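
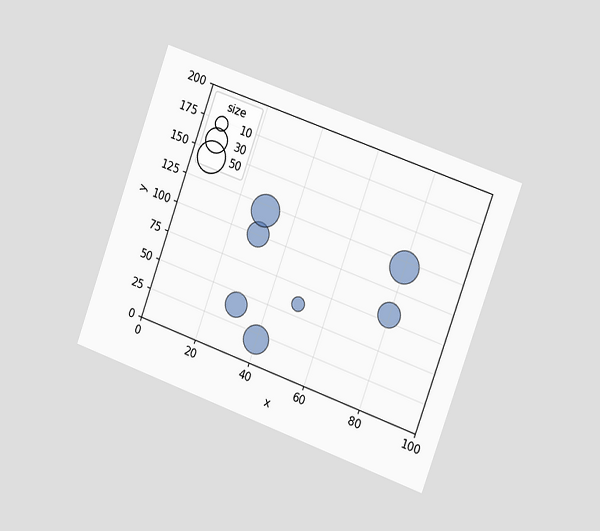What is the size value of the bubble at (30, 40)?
The chart is tilted about 20° clockwise and viewed slightly from the right. Matching the bubble at (30, 40) against the size legend gives 30.

30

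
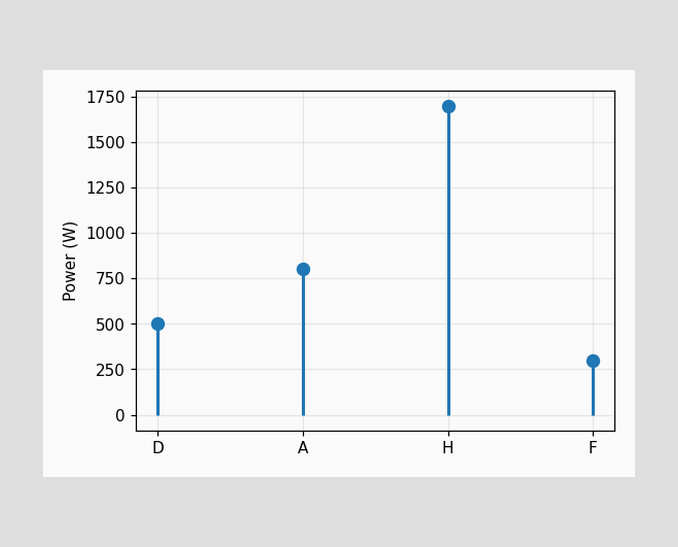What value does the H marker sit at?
The H marker sits at 1700W.

1700W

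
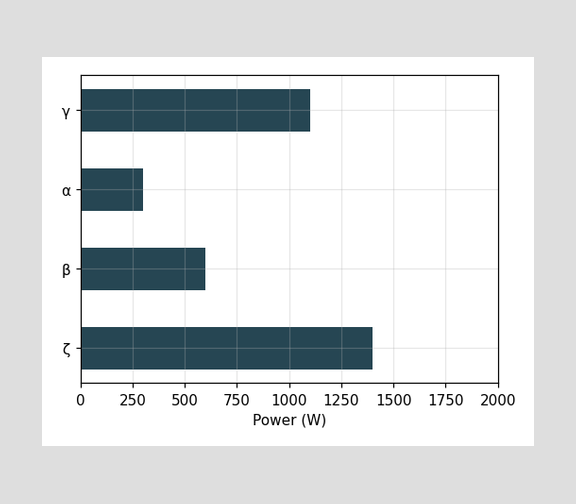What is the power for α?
Reading along the chart's x-axis, the α bar reaches 300W.

300W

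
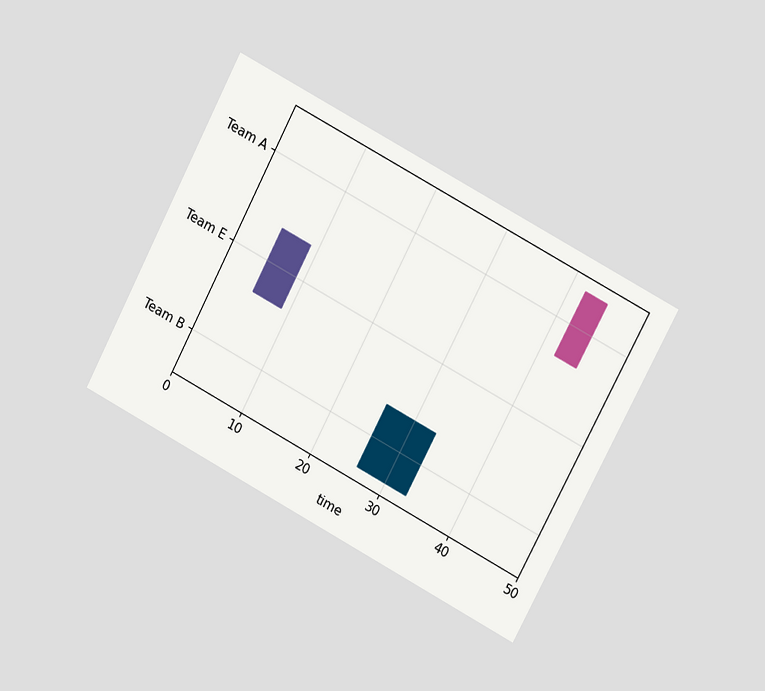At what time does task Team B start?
The chart is tilted about 28° clockwise and viewed at a slight angle. The Team B bar begins at t=26.

26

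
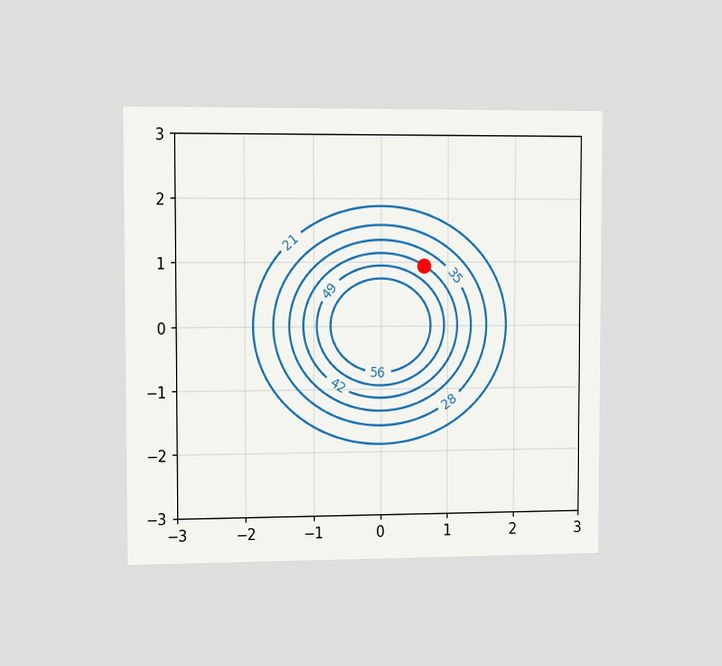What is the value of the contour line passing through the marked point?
The chart is viewed slightly from the left. The marked point sits on the contour labelled 42.

42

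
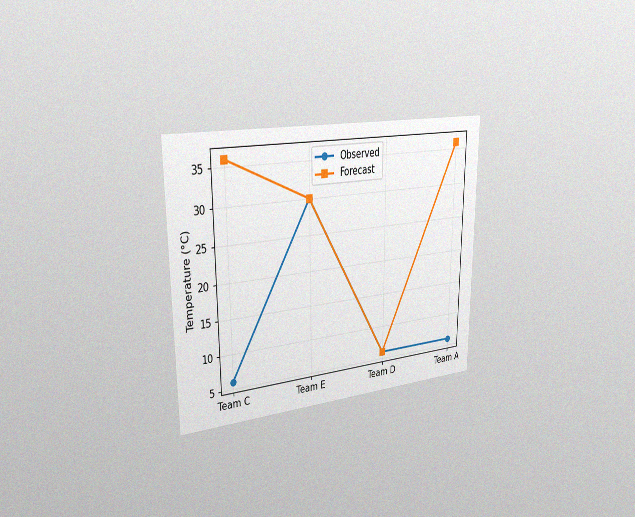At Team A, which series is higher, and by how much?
Forecast, by 30°C

The chart is viewed slightly from the left, with some photo noise. At Team A, Forecast sits above the other line by 30°C.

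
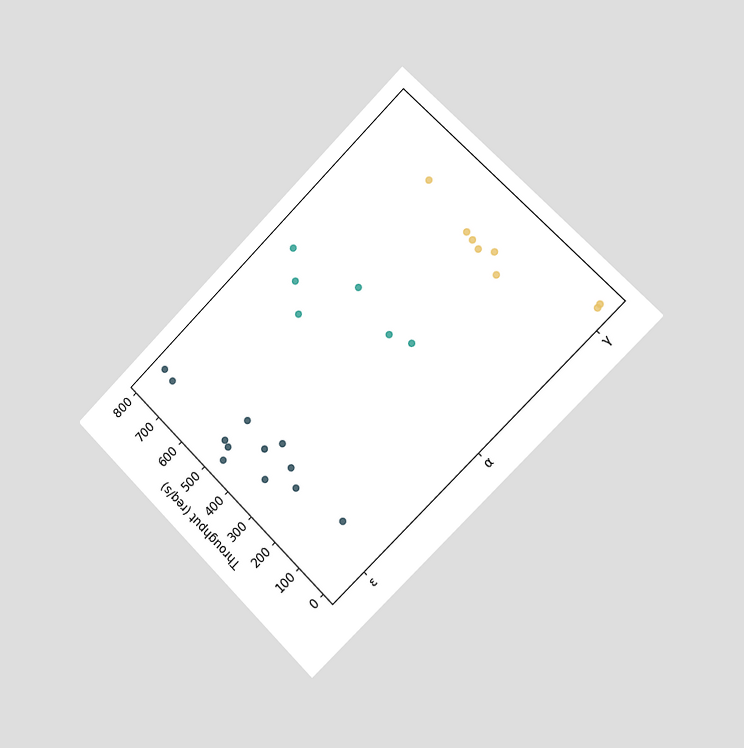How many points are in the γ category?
The chart is tilted about 45° counter-clockwise and viewed slightly from the right. Counting the markers in the γ column gives 8.

8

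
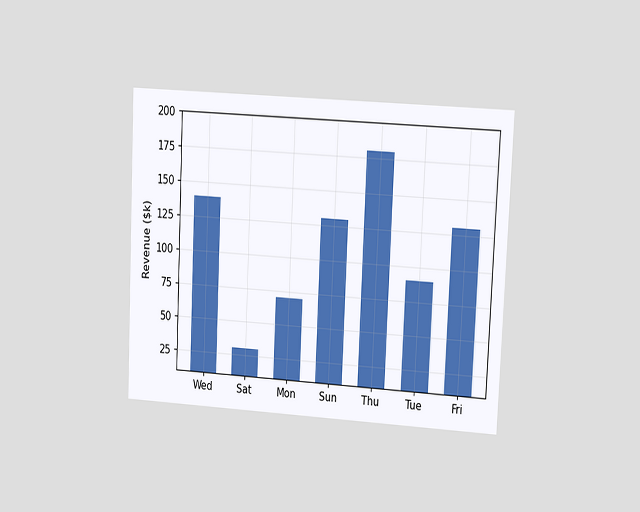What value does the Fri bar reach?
The chart is tilted about 3° clockwise and viewed at a slight angle. Reading along the chart's y-axis, the Fri bar reaches $130k.

$130k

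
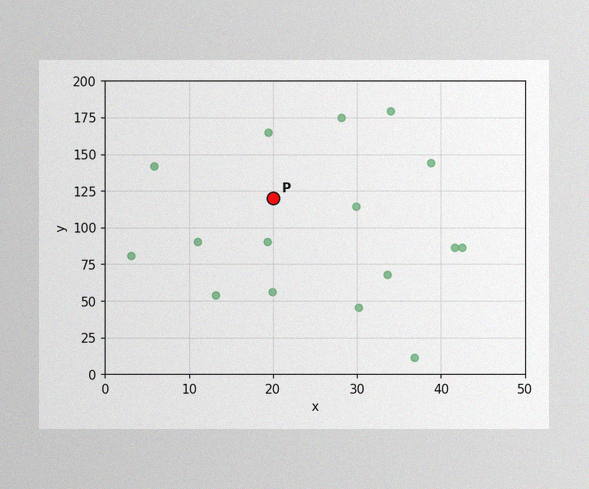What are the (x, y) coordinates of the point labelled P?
(20, 120)

The image has some photo noise and uneven lighting. Following the gridlines from P to each axis, P sits at (20, 120).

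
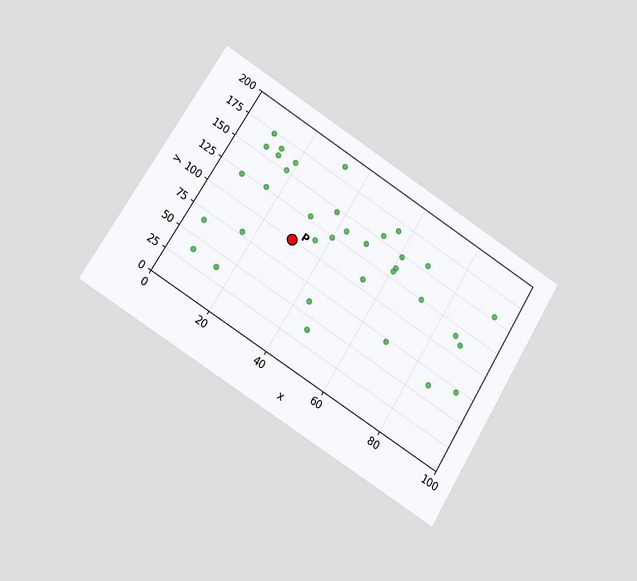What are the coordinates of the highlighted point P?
The chart is tilted about 32° clockwise and viewed at a slight angle. Following the gridlines from P to each axis, P sits at (30, 100).

(30, 100)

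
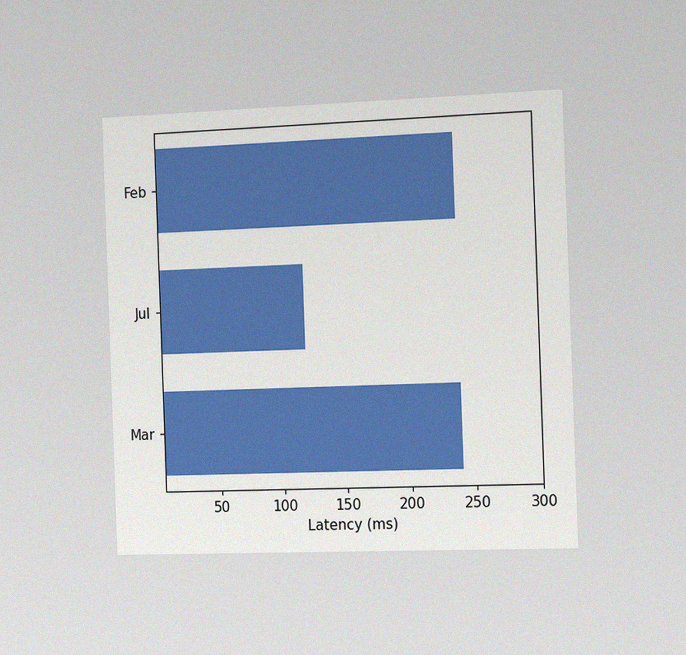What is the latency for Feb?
240ms

The chart is tilted about 2° counter-clockwise and viewed slightly from the right, with some photo noise. Reading along the chart's x-axis, the Feb bar reaches 240ms.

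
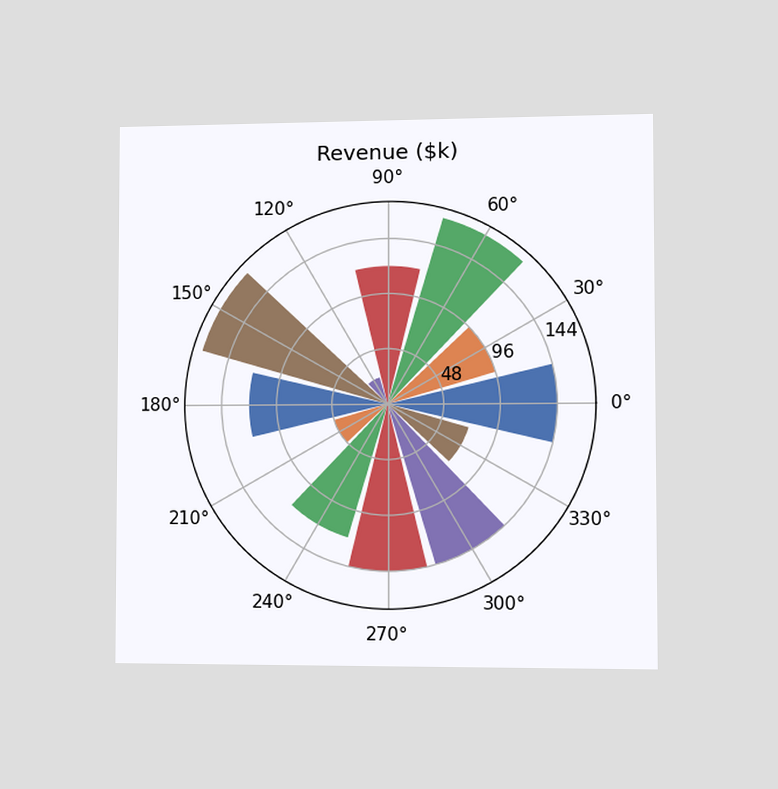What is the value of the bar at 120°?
The chart is viewed slightly from the right. The bar at 120° reaches $24k on the radial axis.

$24k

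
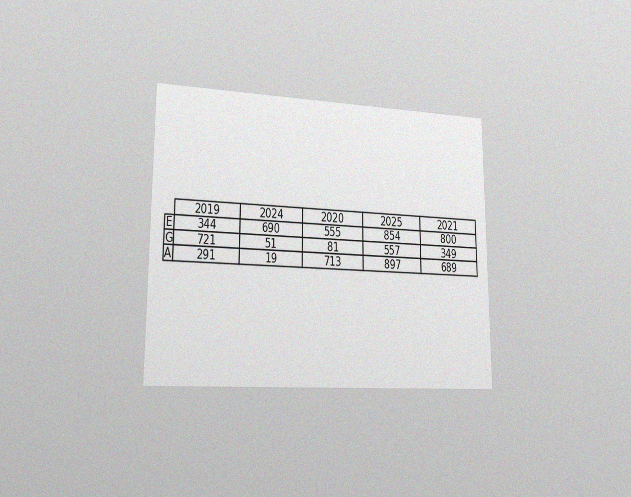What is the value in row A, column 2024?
19

The chart is viewed slightly from the left, with some photo noise. The (A, 2024) cell reads 19.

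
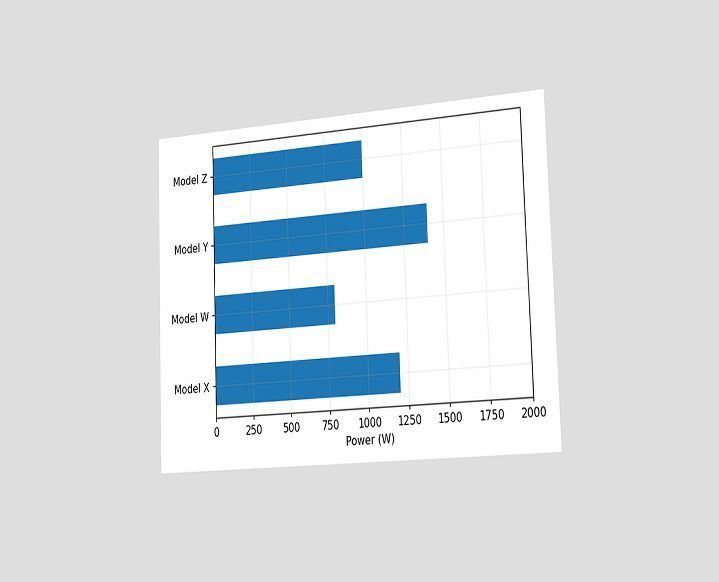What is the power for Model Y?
1400W

The chart is tilted about 2° counter-clockwise and viewed slightly from the right. Reading along the chart's x-axis, the Model Y bar reaches 1400W.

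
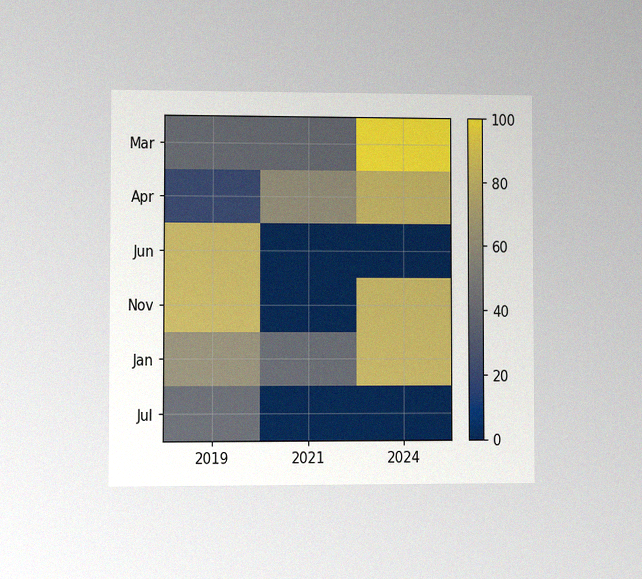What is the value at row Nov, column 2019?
The chart is viewed at a slight angle, with some photo noise. Matching cell (Nov, 2019) against the colorbar gives 80.

80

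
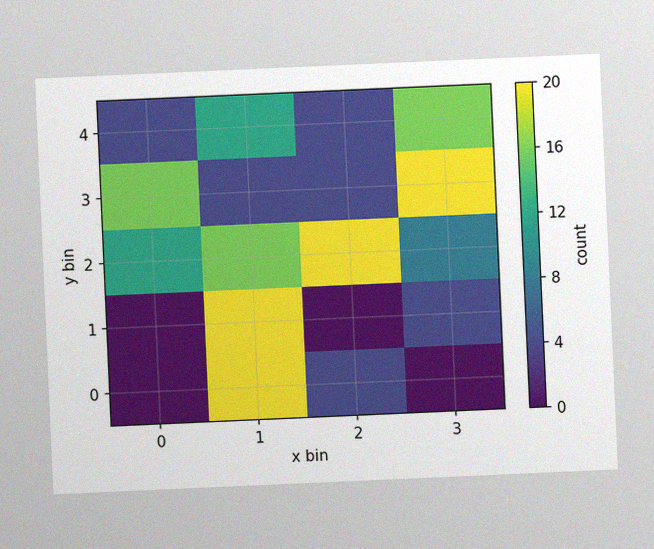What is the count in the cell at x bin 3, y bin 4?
The chart is tilted about 3° counter-clockwise, with some photo noise. Matching the cell (3, 4) against the colorbar gives 16.

16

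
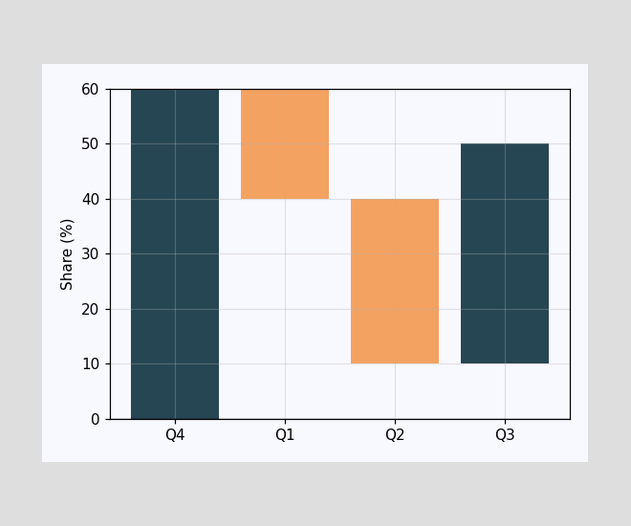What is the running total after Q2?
After Q2 the running total reaches 10%.

10%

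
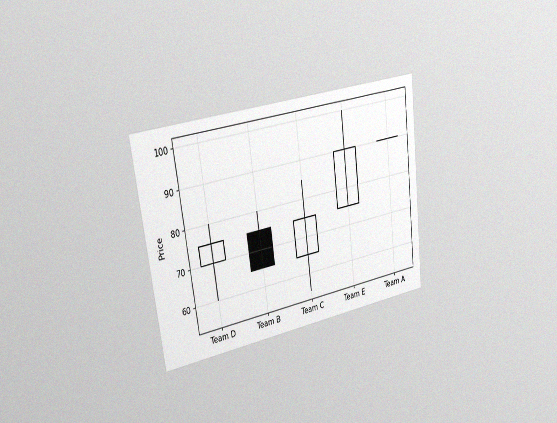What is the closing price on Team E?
90

The chart is tilted about 7° counter-clockwise and viewed slightly from the left, with some photo noise. The Team E candle closes at 90.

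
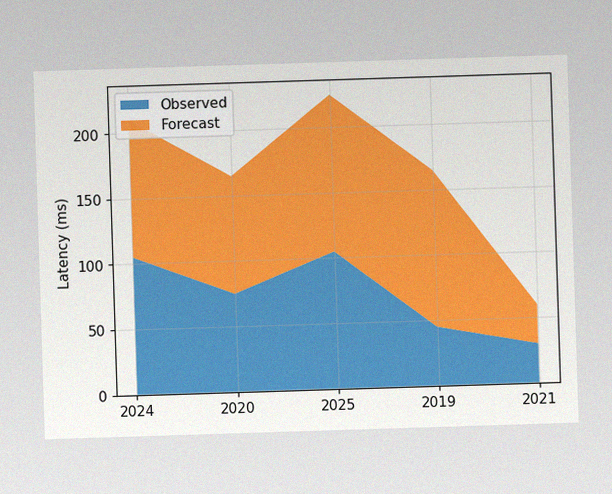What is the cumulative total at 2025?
225ms

The image has some photo noise and uneven lighting. The stacked total at 2025 reaches 225ms.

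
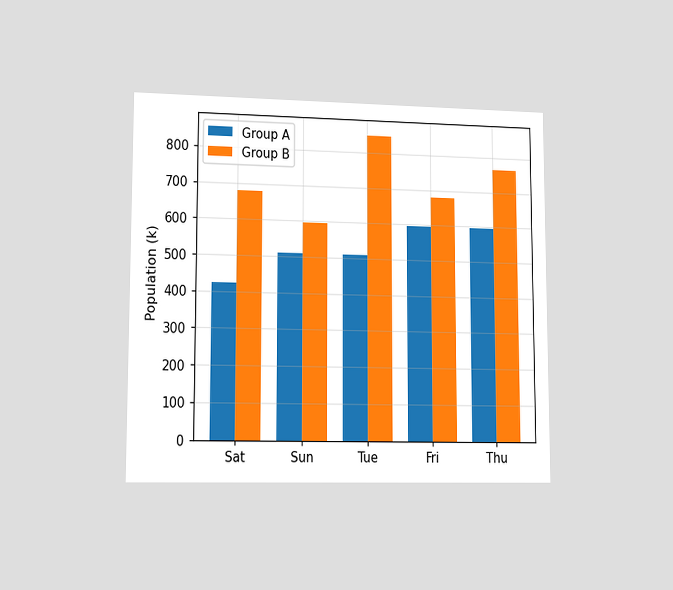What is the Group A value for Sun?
The chart is viewed slightly from the left. The Group A bar at Sun reaches 510k on the y-axis.

510k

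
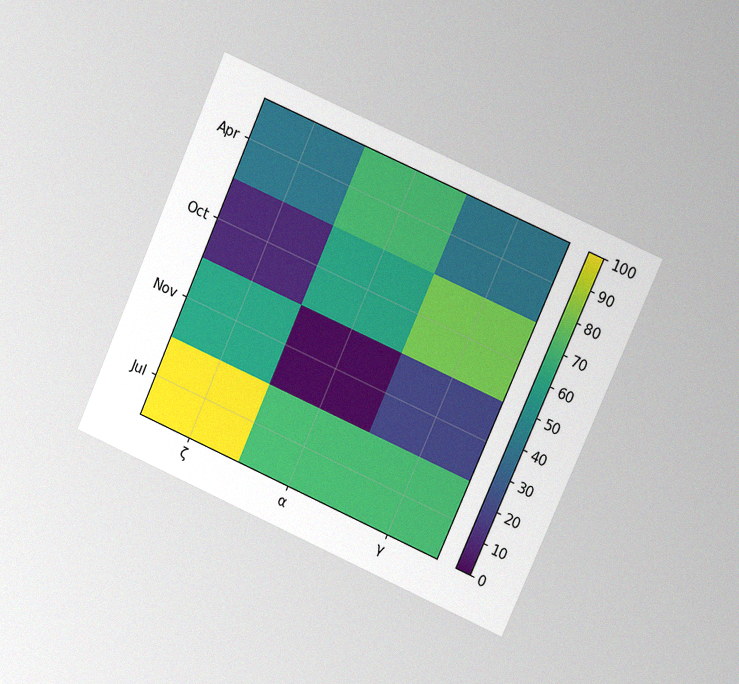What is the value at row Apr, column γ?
The chart is tilted about 24° clockwise and viewed at a slight angle, with some photo noise. Matching cell (Apr, γ) against the colorbar gives 40.

40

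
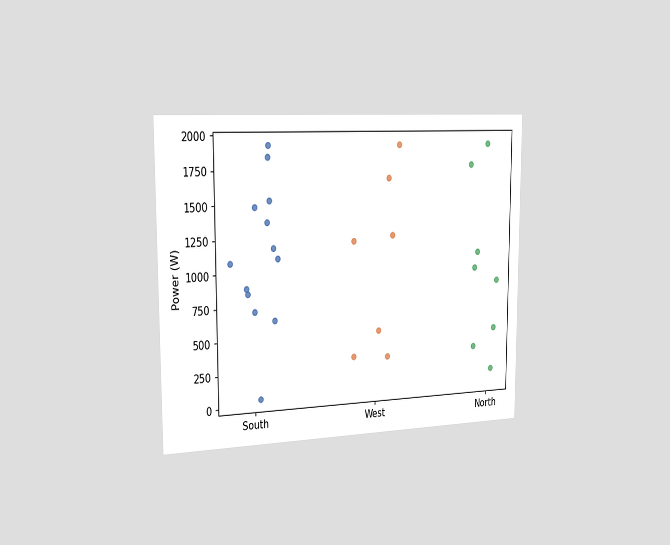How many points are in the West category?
The chart is viewed slightly from the left. Counting the markers in the West column gives 7.

7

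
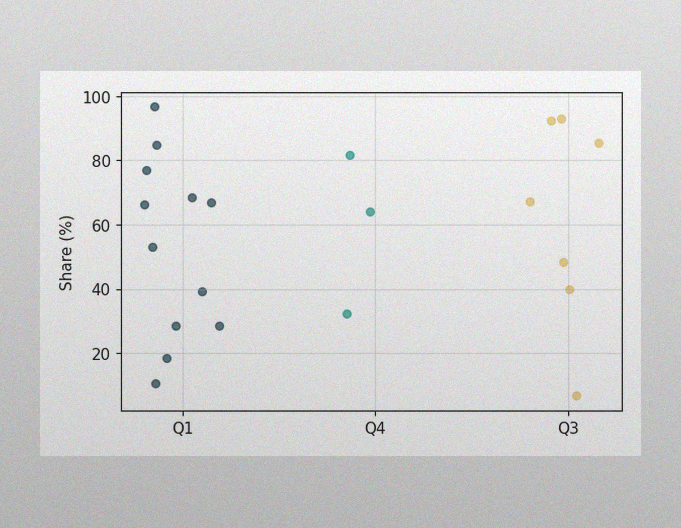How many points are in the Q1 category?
The image has some photo noise and uneven lighting. Counting the markers in the Q1 column gives 12.

12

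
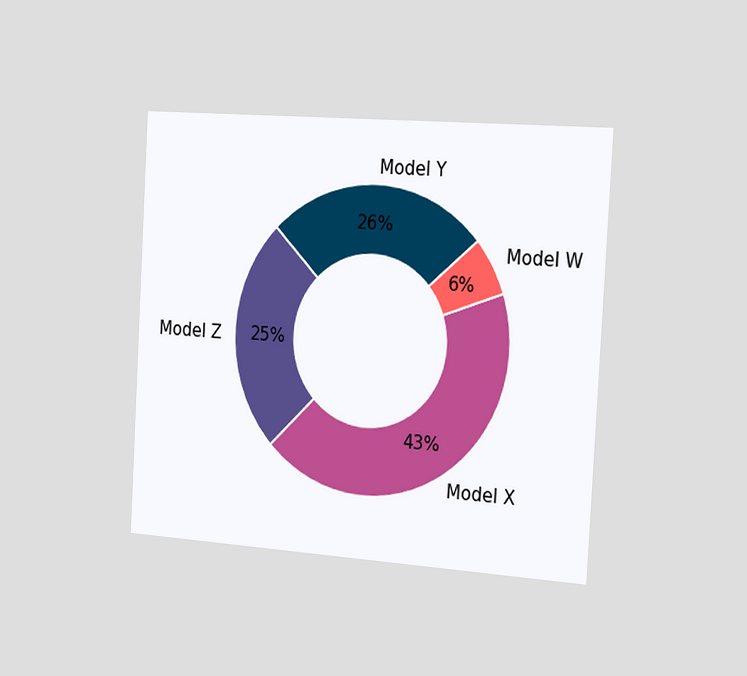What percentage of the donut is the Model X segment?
43%

The chart is tilted about 3° clockwise and viewed slightly from the right. The Model X segment takes up 43% of the ring.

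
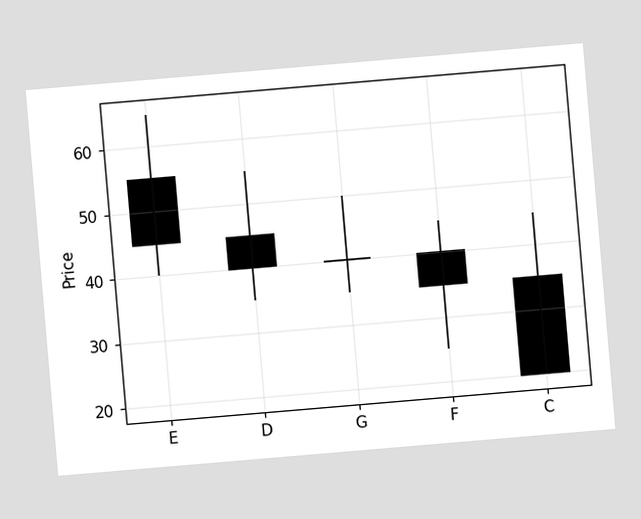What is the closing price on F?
The chart is tilted about 5° counter-clockwise. The F candle closes at 35.

35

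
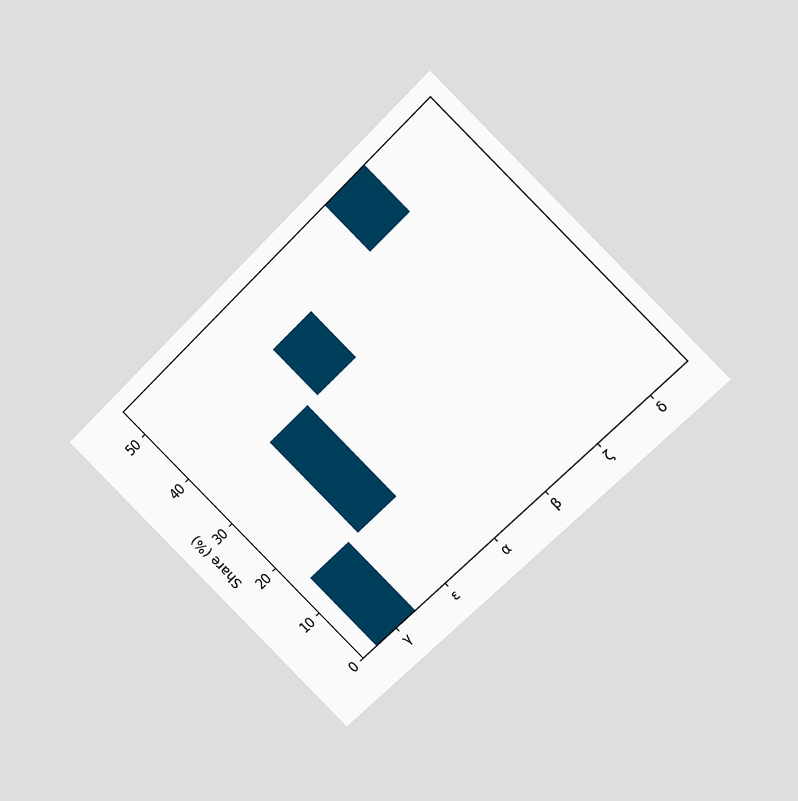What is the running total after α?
The chart is tilted about 45° counter-clockwise and viewed at a slight angle. After α the running total reaches 45%.

45%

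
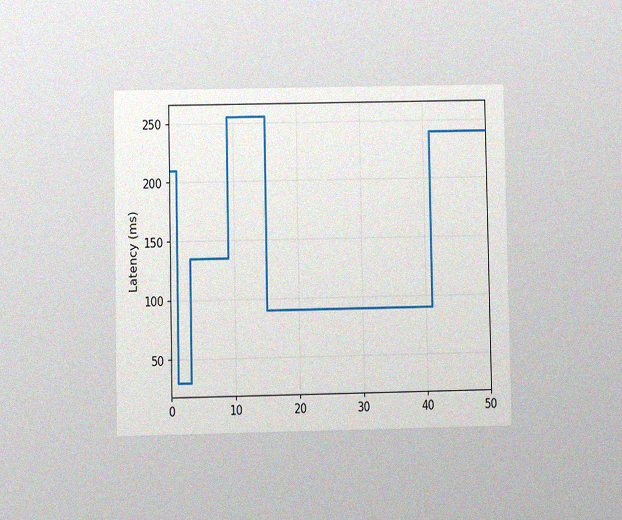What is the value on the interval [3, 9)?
135ms

The chart is viewed at a slight angle, with some photo noise. On [3, 9) the step sits at 135ms.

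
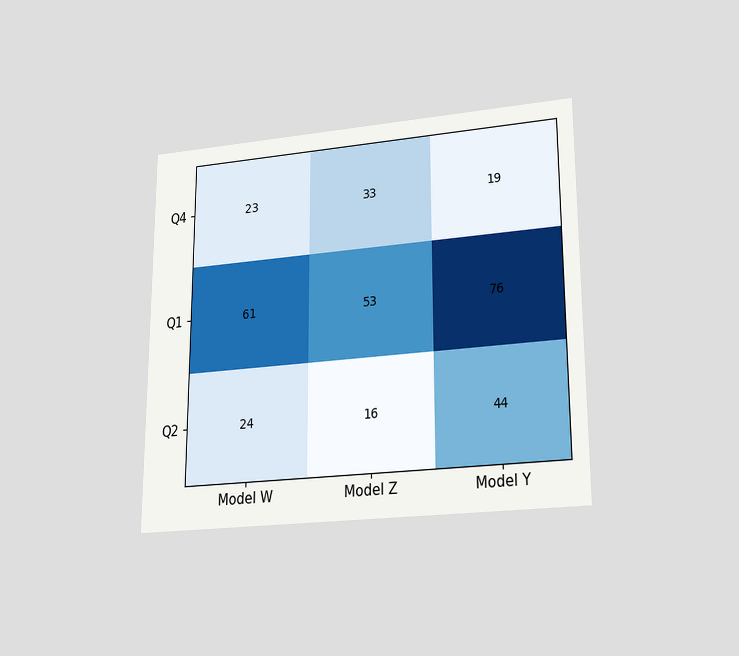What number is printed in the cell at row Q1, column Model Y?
76

The chart is viewed slightly from below. The (Q1, Model Y) cell reads 76.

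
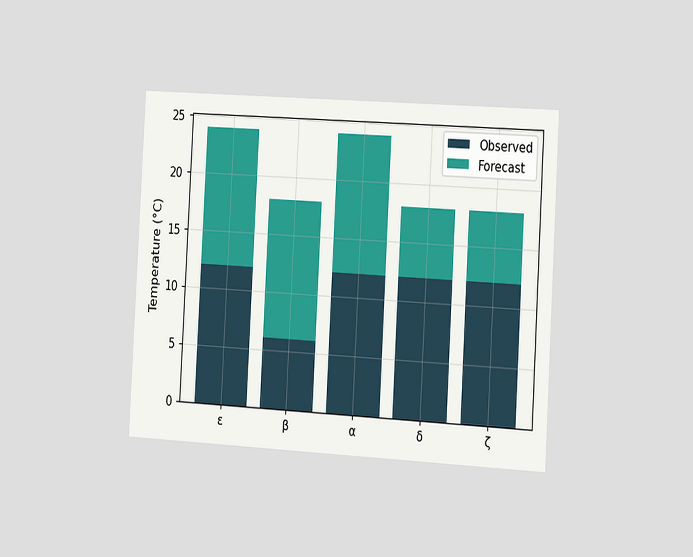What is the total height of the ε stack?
The chart is tilted about 3° clockwise and viewed slightly from the right. The ε stack's top reaches 24°C on the y-axis.

24°C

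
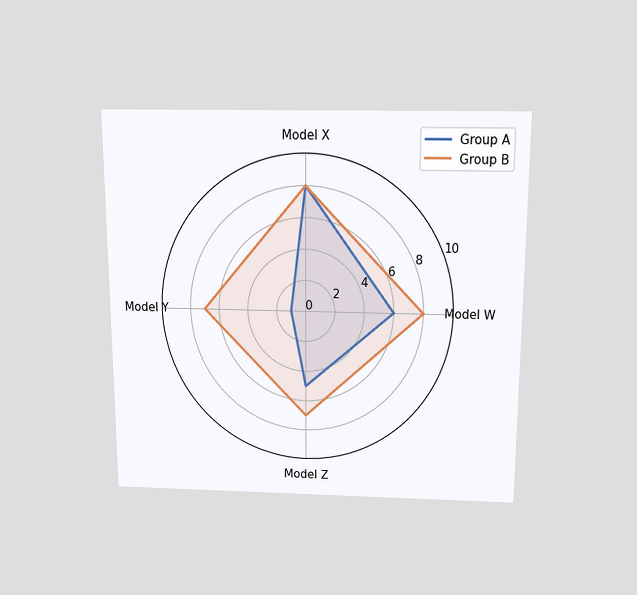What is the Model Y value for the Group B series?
7

The chart is viewed slightly from above. On the Model Y axis, Group B reaches 7.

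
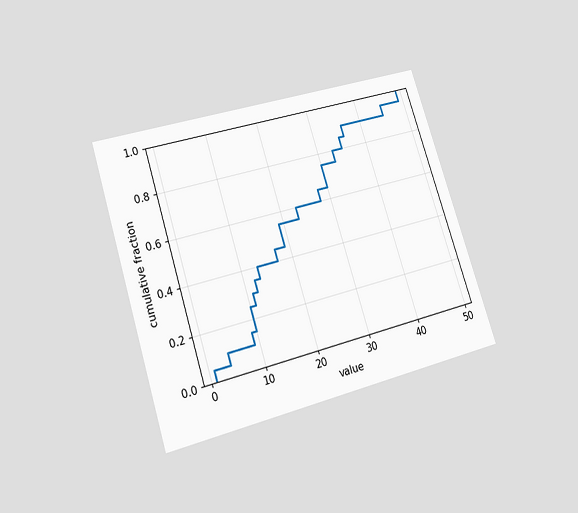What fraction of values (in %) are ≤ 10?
The chart is tilted about 17° counter-clockwise and viewed at a slight angle. At x=10 the ECDF step is at 25%.

25%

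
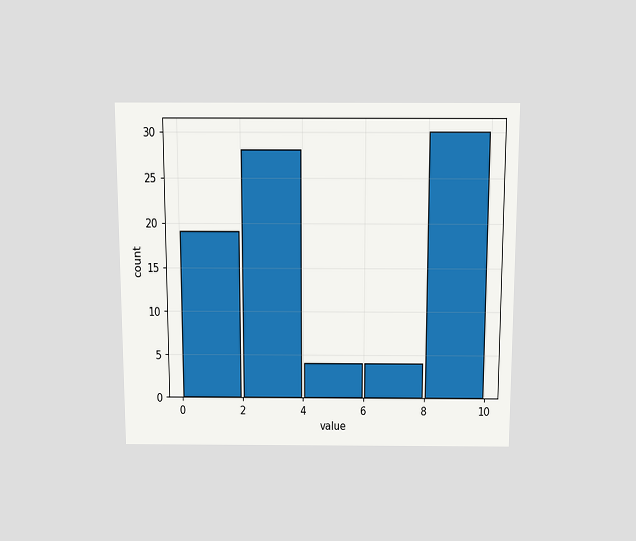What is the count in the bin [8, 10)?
The chart is viewed slightly from above. The [8, 10) bin has height 30.

30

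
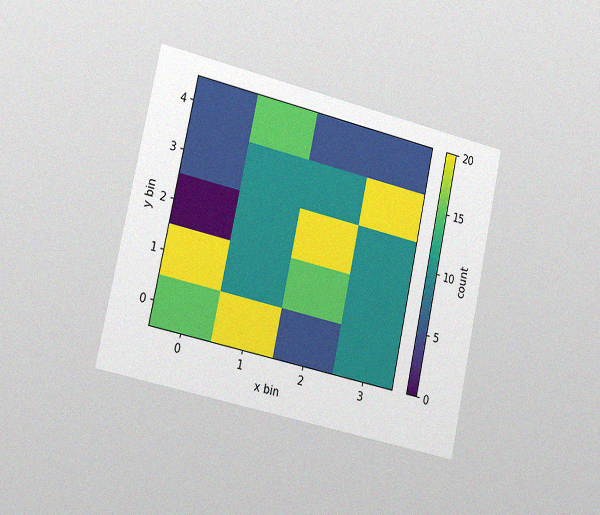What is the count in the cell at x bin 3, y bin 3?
The chart is tilted about 12° clockwise and viewed slightly from the left, with some photo noise. Matching the cell (3, 3) against the colorbar gives 20.

20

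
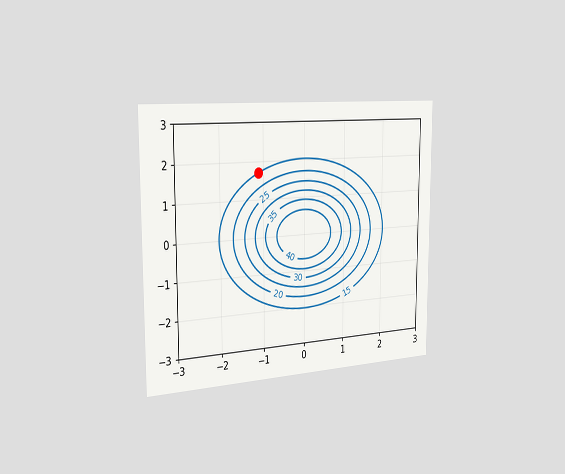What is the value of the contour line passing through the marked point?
The chart is viewed slightly from the left. The marked point sits on the contour labelled 15.

15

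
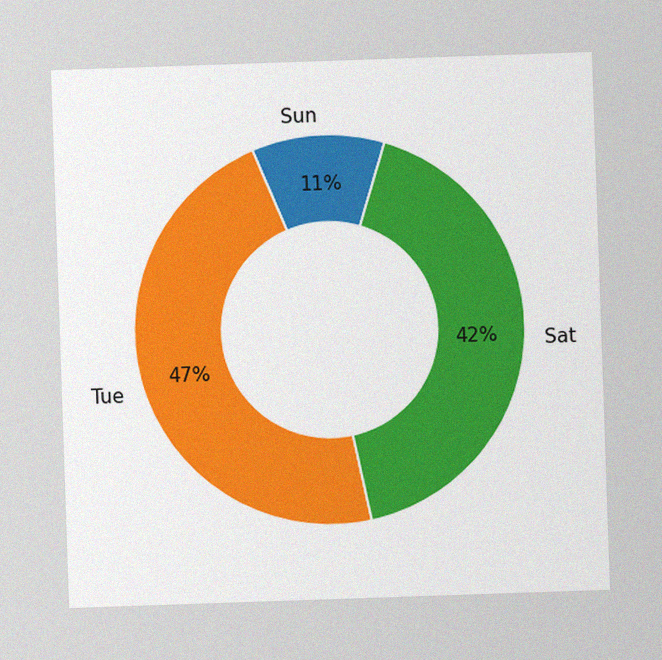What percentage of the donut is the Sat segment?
42%

The image has some photo noise and uneven lighting. The Sat segment takes up 42% of the ring.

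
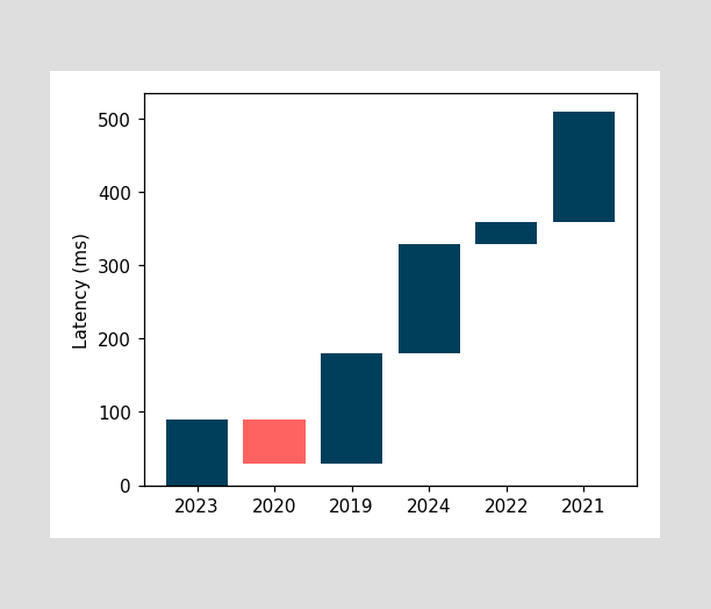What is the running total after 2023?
After 2023 the running total reaches 90ms.

90ms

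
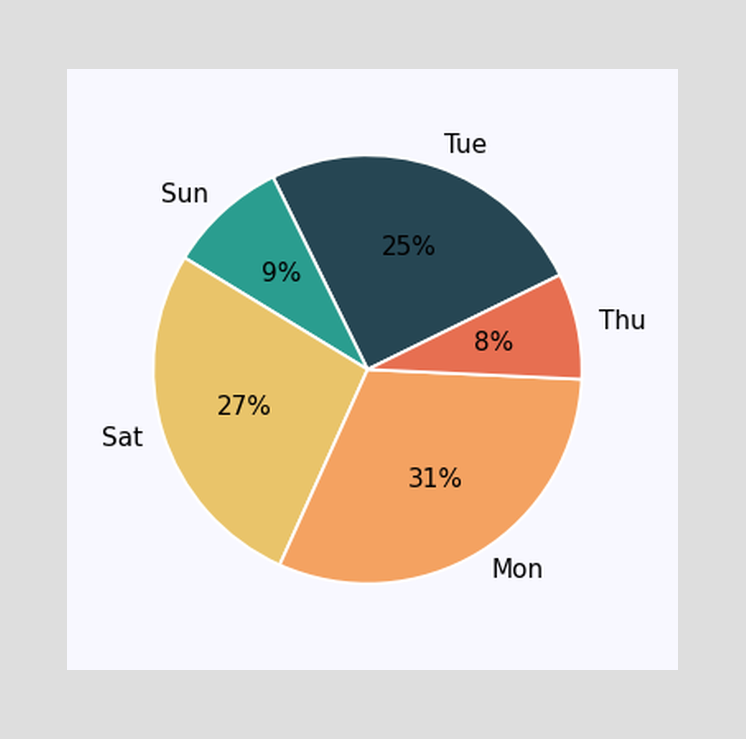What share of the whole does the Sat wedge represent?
27%

The Sat slice takes up 27% of the pie.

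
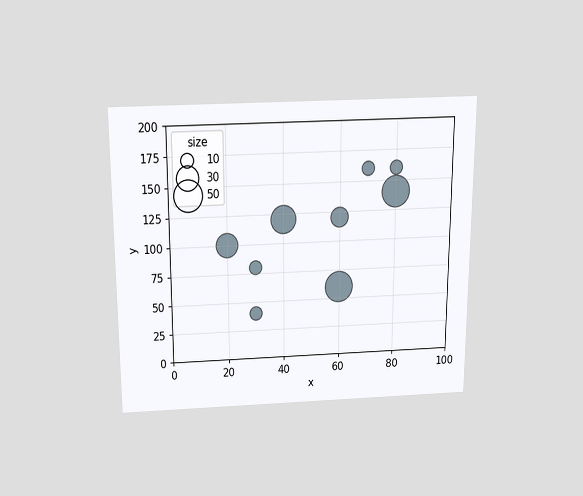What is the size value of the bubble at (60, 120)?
The chart is viewed slightly from above. Matching the bubble at (60, 120) against the size legend gives 20.

20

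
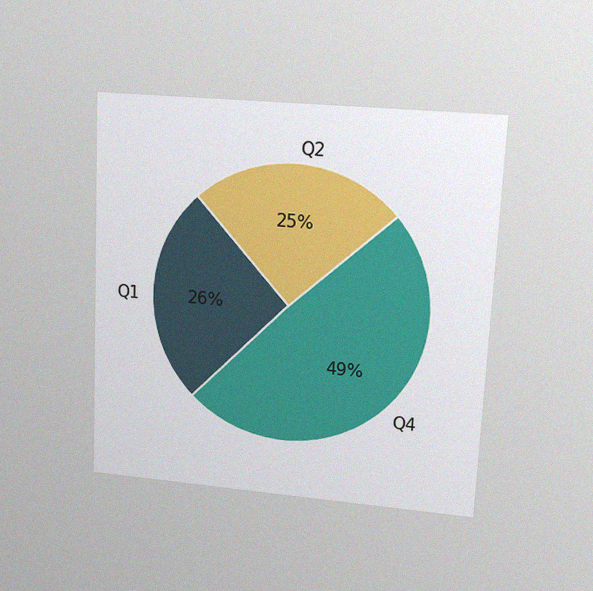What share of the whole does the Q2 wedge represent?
25%

The chart is tilted about 3° clockwise and viewed at a slight angle, with some photo noise. The Q2 slice takes up 25% of the pie.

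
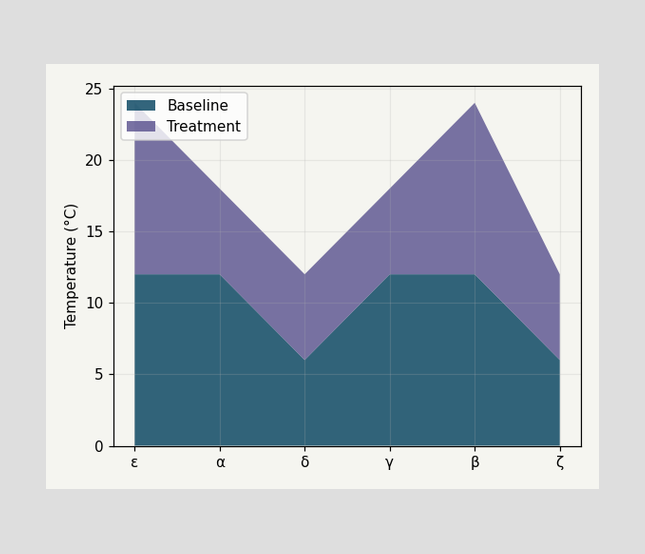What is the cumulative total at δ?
The stacked total at δ reaches 12°C.

12°C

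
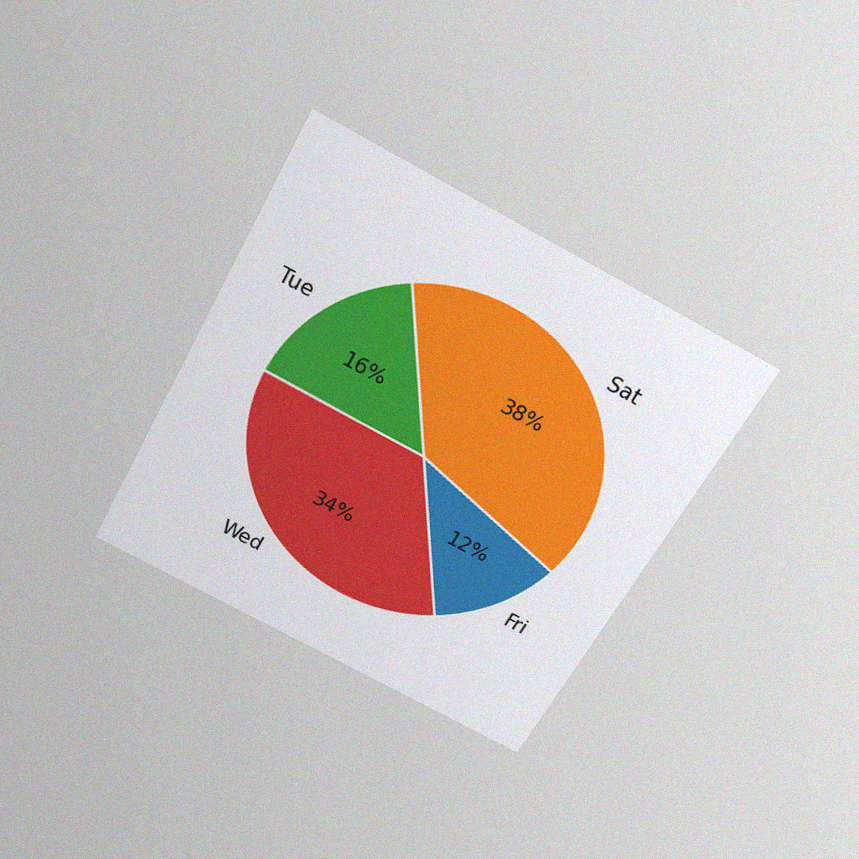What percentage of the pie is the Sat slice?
The chart is tilted about 28° clockwise and viewed slightly from above, with some photo noise. The Sat slice takes up 38% of the pie.

38%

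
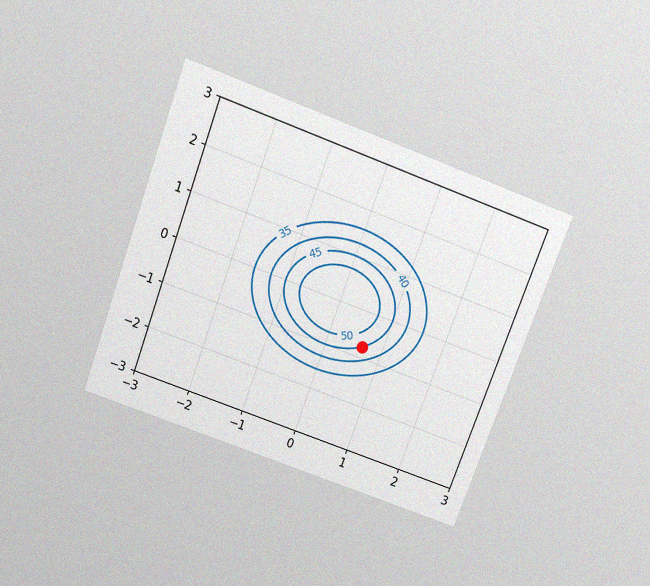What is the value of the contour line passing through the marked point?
The chart is tilted about 20° clockwise and viewed slightly from above, with some photo noise. The marked point sits on the contour labelled 45.

45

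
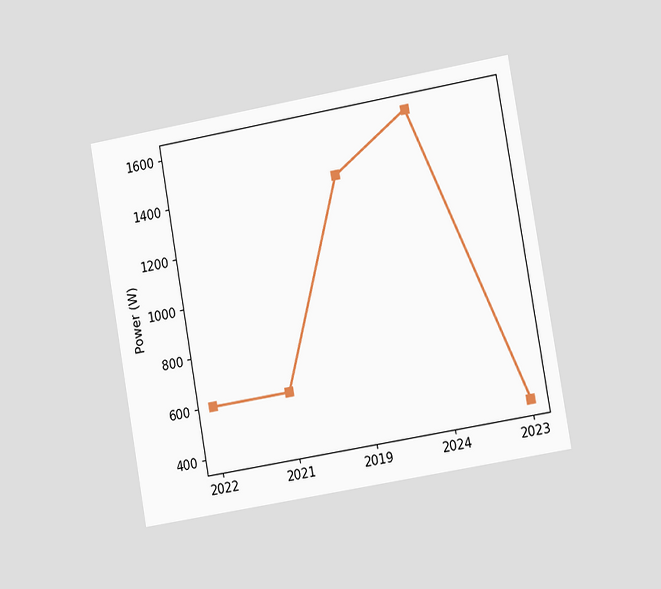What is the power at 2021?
600W

The chart is tilted about 10° counter-clockwise and viewed slightly from the right. At 2021, the line is at 600W.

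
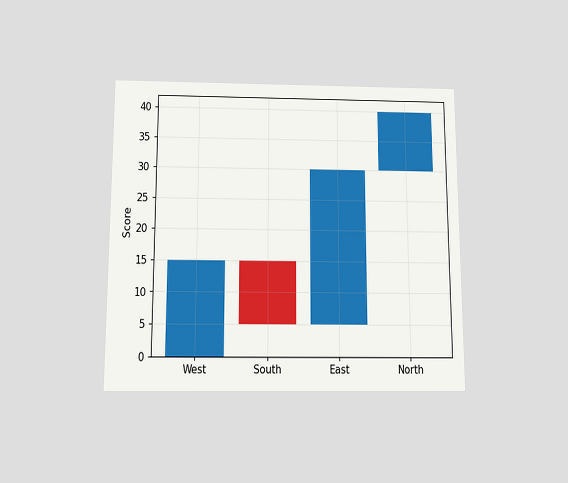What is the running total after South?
5

The chart is viewed slightly from below. After South the running total reaches 5.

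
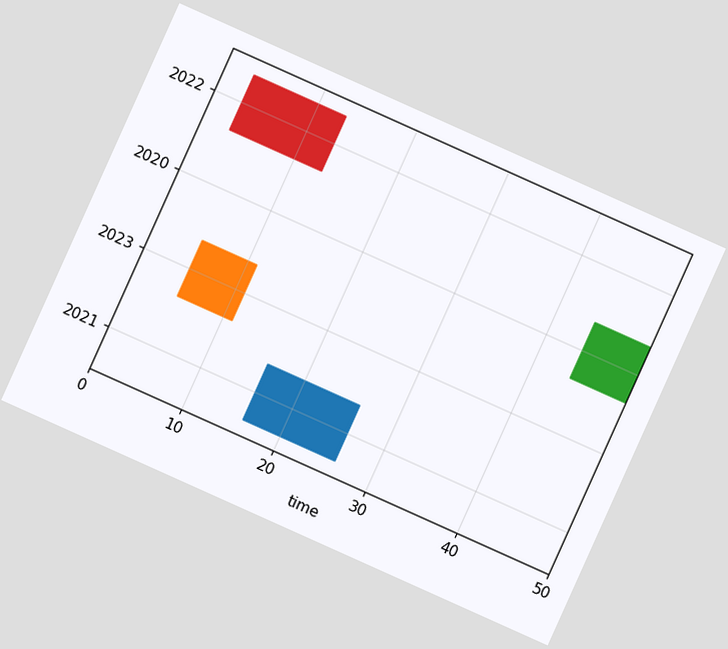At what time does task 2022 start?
The chart is tilted about 24° clockwise. The 2022 bar begins at t=3.

3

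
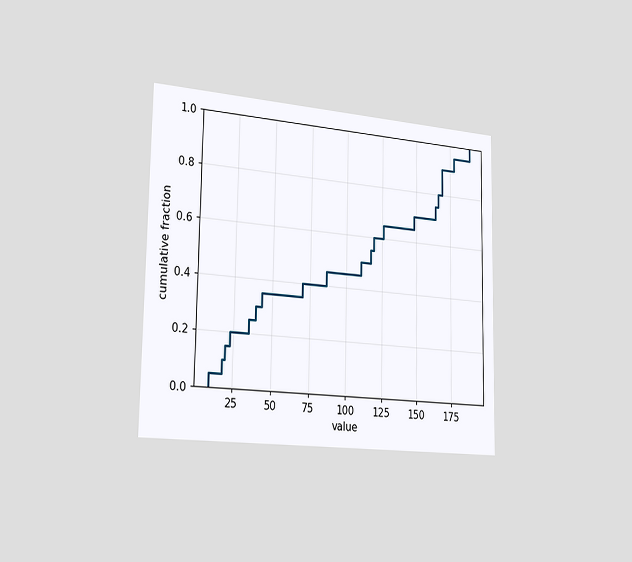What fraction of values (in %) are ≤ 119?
The chart is viewed slightly from the left. At x=119 the ECDF step is at 60%.

60%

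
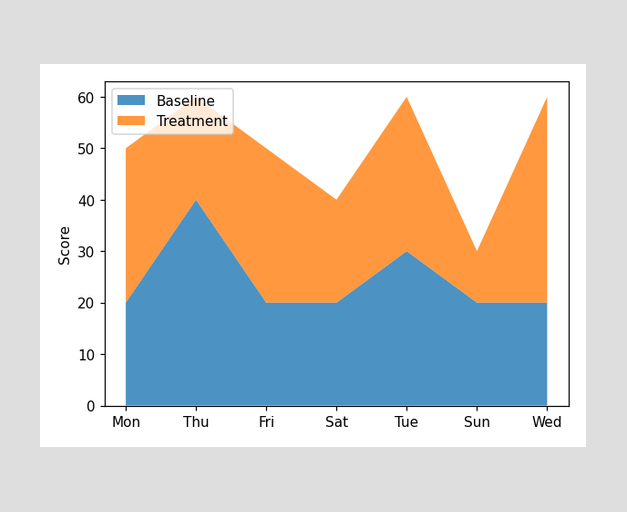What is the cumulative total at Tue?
The stacked total at Tue reaches 60.

60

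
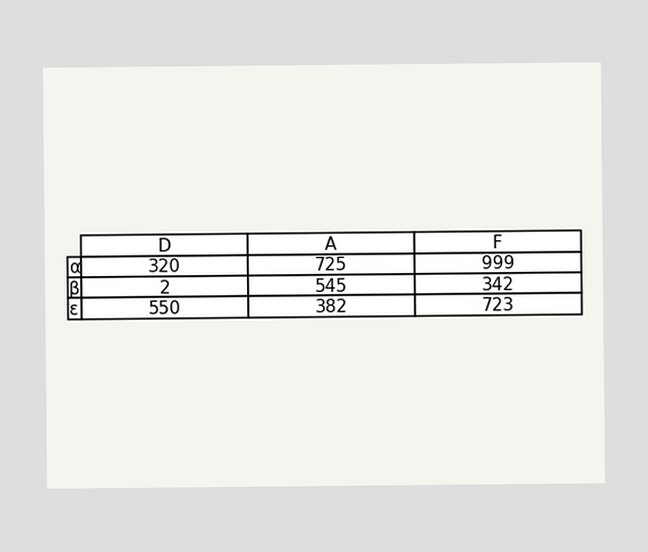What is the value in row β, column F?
342

The (β, F) cell reads 342.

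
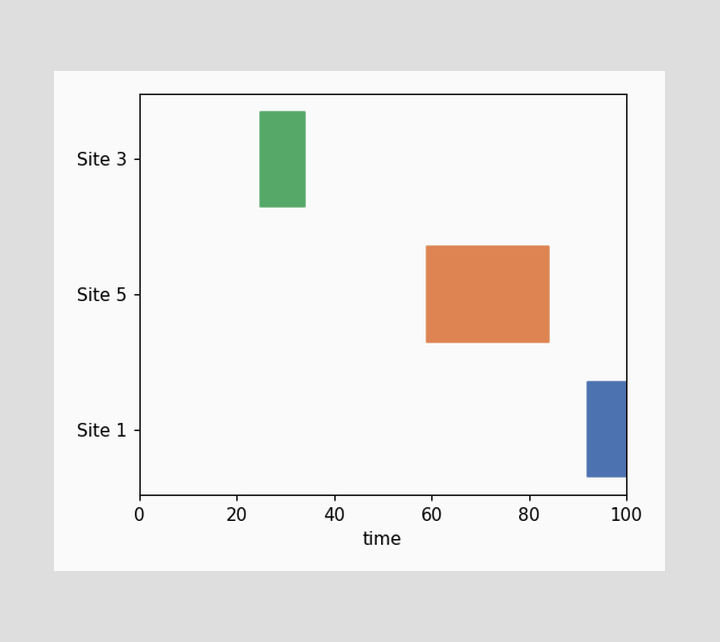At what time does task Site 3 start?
The Site 3 bar begins at t=25.

25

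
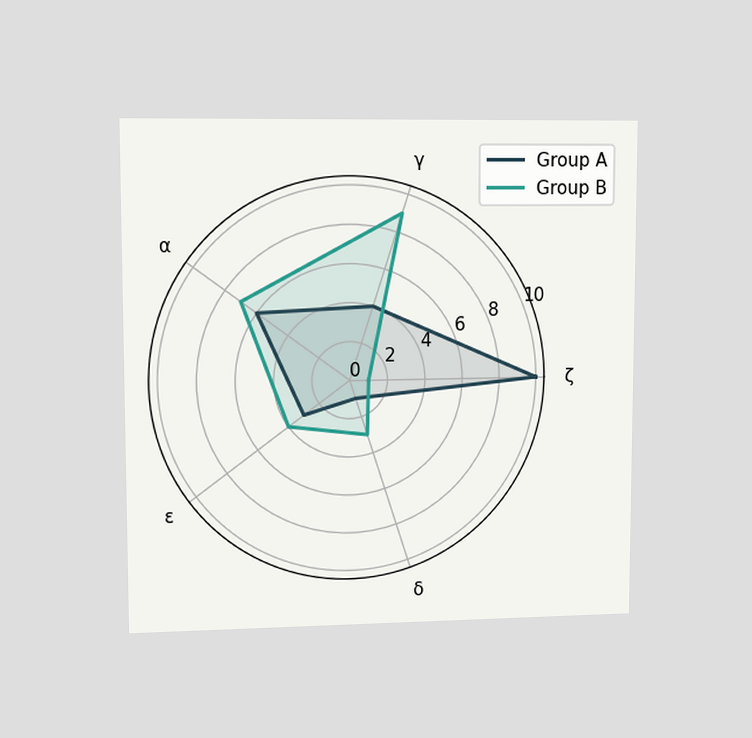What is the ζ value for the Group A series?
The chart is viewed at a slight angle. On the ζ axis, Group A reaches 10.

10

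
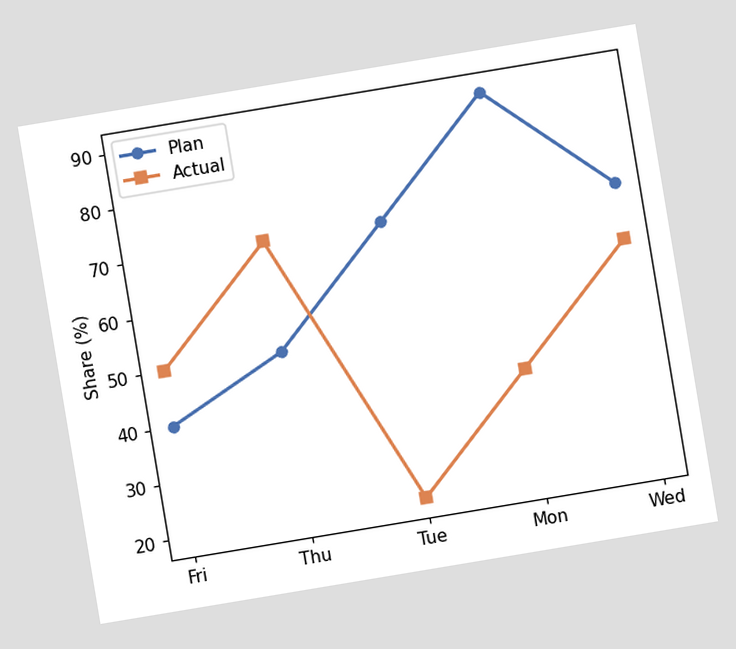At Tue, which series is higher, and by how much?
The chart is tilted about 9° counter-clockwise. At Tue, Plan sits above the other line by 50%.

Plan, by 50%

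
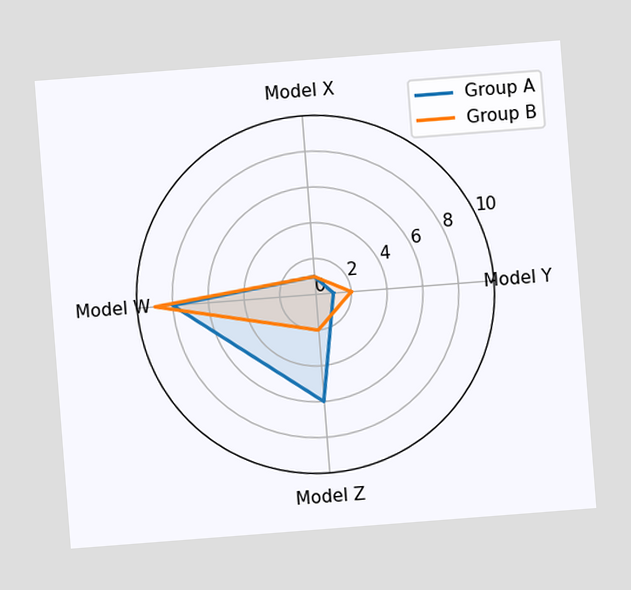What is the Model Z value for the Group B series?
The chart is tilted about 4° counter-clockwise. On the Model Z axis, Group B reaches 2.

2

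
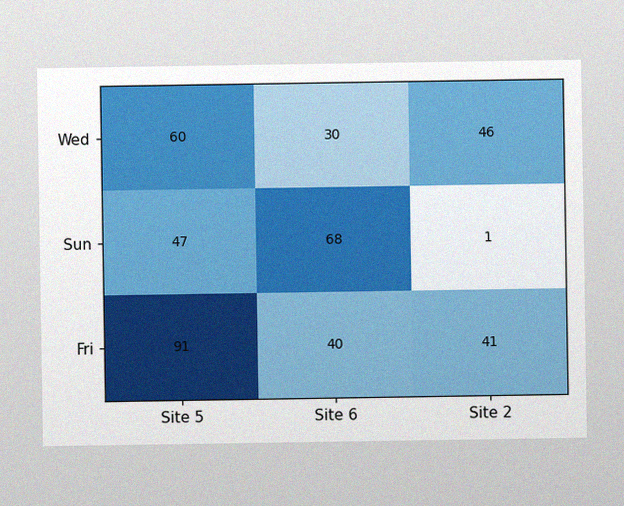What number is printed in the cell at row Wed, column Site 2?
46

The image has some photo noise and uneven lighting. The (Wed, Site 2) cell reads 46.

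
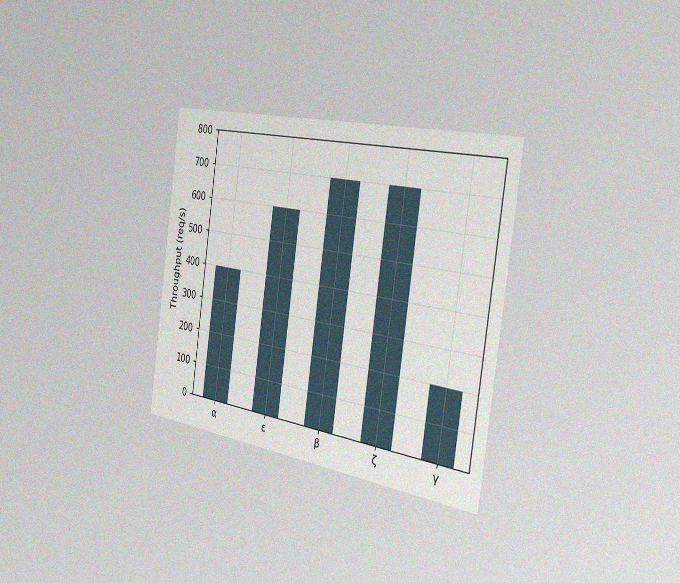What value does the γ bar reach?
200req/s

The chart is tilted about 8° clockwise and viewed slightly from the right, with some photo noise. Reading along the chart's y-axis, the γ bar reaches 200req/s.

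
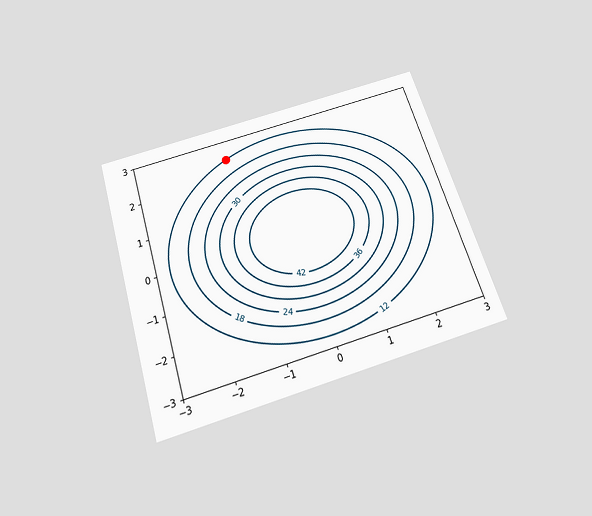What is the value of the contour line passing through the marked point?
12

The chart is tilted about 17° counter-clockwise and viewed slightly from below. The marked point sits on the contour labelled 12.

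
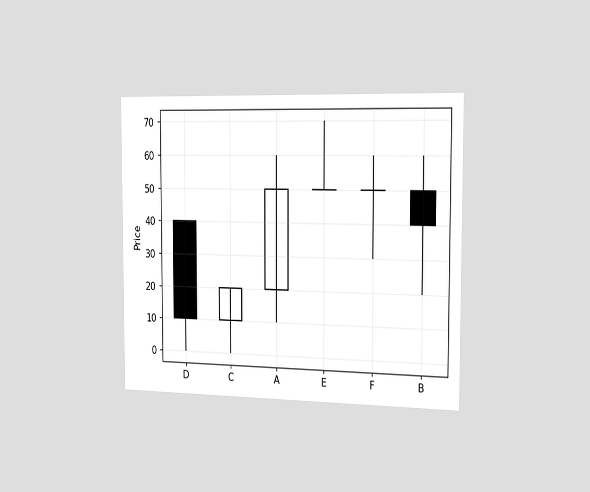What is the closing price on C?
20

The chart is viewed slightly from the right. The C candle closes at 20.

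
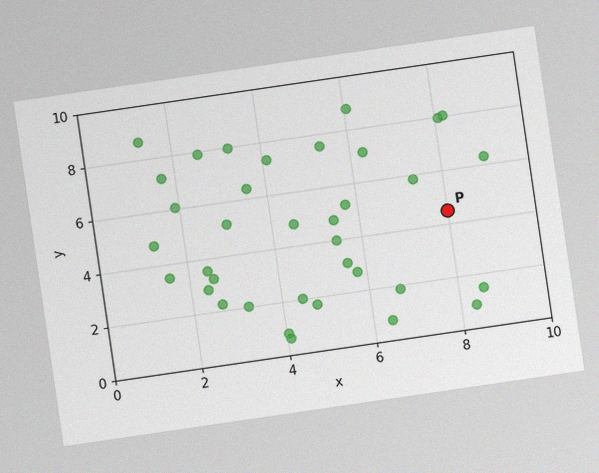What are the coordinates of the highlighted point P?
The chart is tilted about 8° counter-clockwise, with some photo noise. Following the gridlines from P to each axis, P sits at (8, 4.5).

(8, 4.5)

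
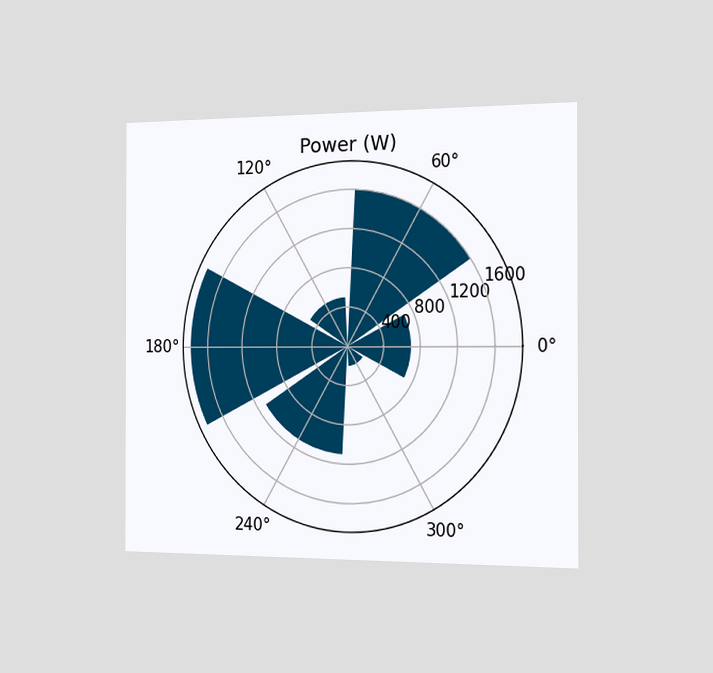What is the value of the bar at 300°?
200W

The chart is viewed slightly from the right. The bar at 300° reaches 200W on the radial axis.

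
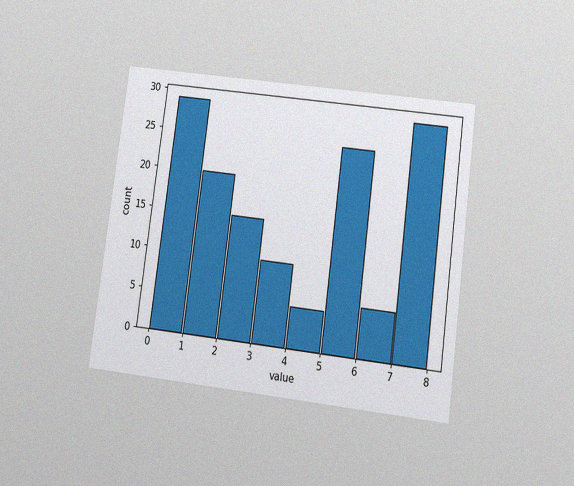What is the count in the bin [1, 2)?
20

The chart is tilted about 7° clockwise and viewed slightly from below, with some photo noise. The [1, 2) bin has height 20.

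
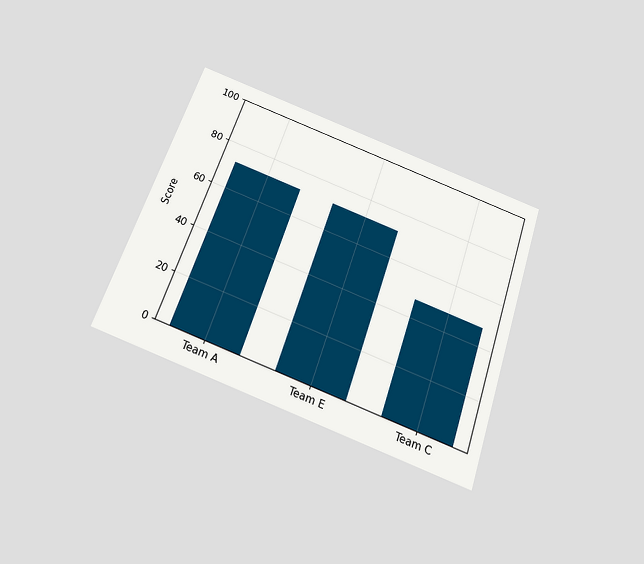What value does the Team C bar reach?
48

The chart is tilted about 19° clockwise and viewed slightly from below. Reading along the chart's y-axis, the Team C bar reaches 48.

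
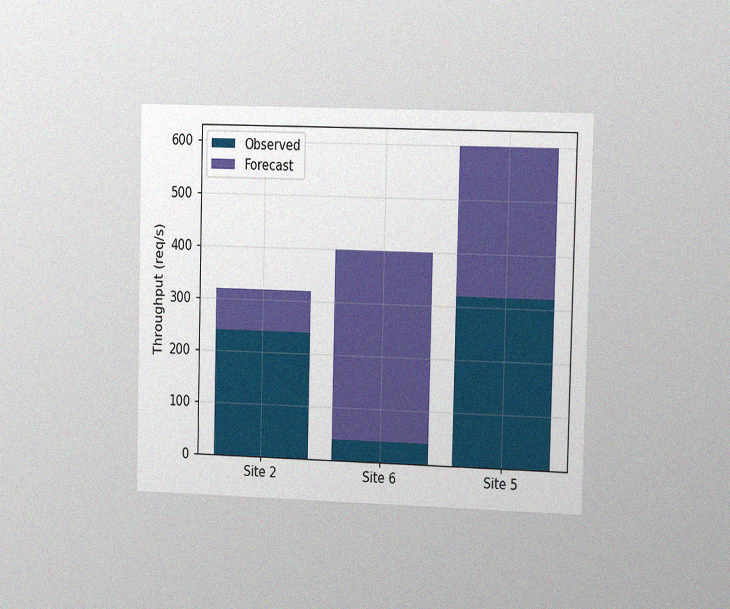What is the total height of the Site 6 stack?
The chart is viewed slightly from the right, with some photo noise. The Site 6 stack's top reaches 400req/s on the y-axis.

400req/s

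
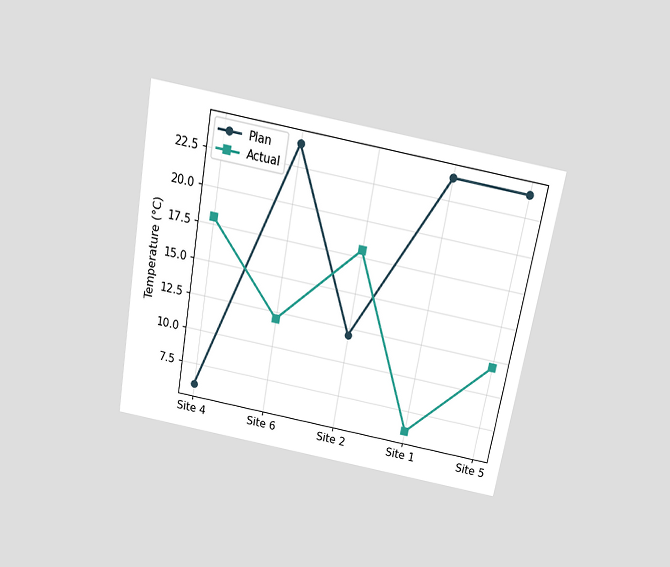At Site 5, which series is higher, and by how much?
Plan, by 12°C

The chart is tilted about 10° clockwise and viewed slightly from above. At Site 5, Plan sits above the other line by 12°C.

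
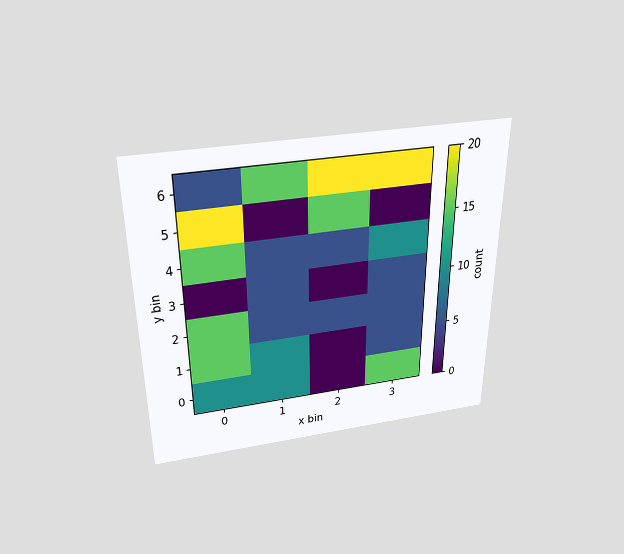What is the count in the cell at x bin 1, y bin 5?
0

The chart is viewed slightly from above. Matching the cell (1, 5) against the colorbar gives 0.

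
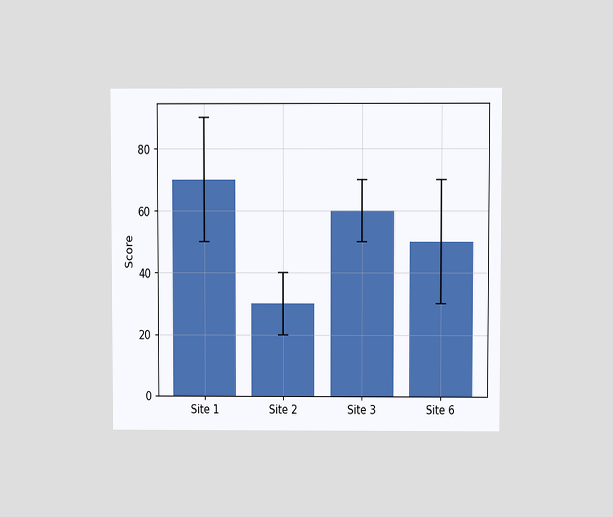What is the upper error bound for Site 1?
90

The chart is viewed at a slight angle. The Site 1 bar's upper whisker reaches 90.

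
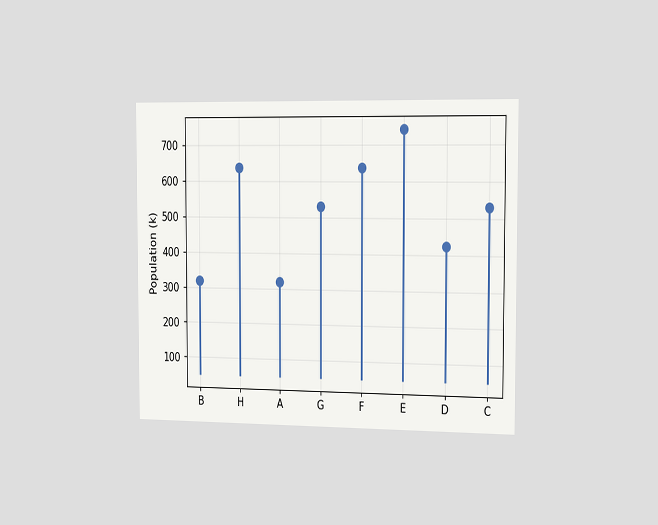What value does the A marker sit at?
The chart is viewed slightly from the right. The A marker sits at 318k.

318k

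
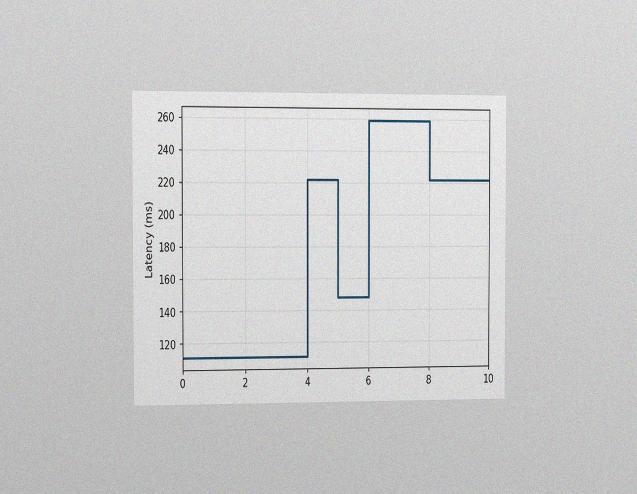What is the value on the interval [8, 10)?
The chart is viewed slightly from the left, with some photo noise. On [8, 10) the step sits at 222ms.

222ms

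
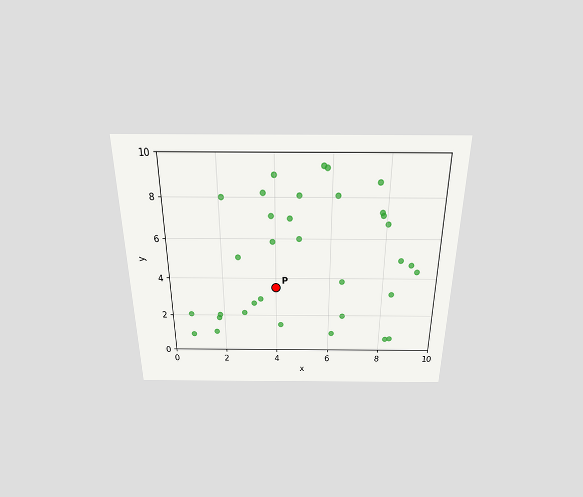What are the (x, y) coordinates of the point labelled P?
(4, 3.5)

The chart is viewed slightly from above. Following the gridlines from P to each axis, P sits at (4, 3.5).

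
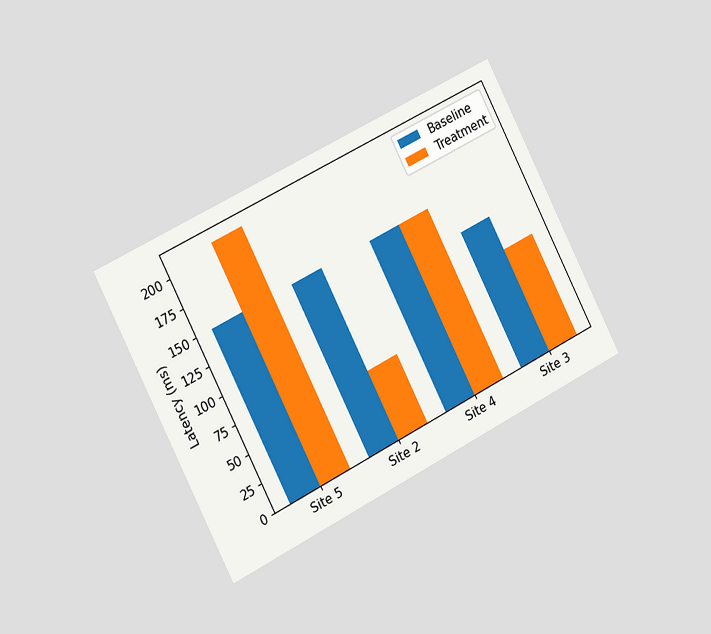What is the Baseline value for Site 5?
The chart is tilted about 27° counter-clockwise and viewed slightly from the left. The Baseline bar at Site 5 reaches 150ms on the y-axis.

150ms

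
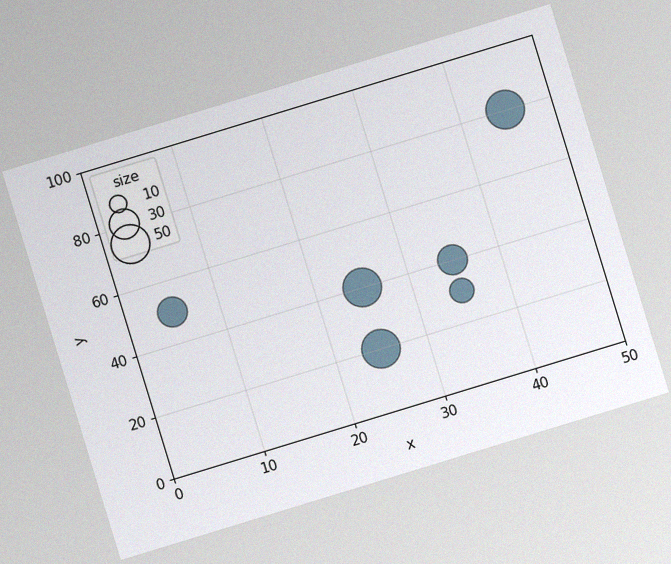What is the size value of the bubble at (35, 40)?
The chart is tilted about 17° counter-clockwise, with some photo noise. Matching the bubble at (35, 40) against the size legend gives 30.

30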